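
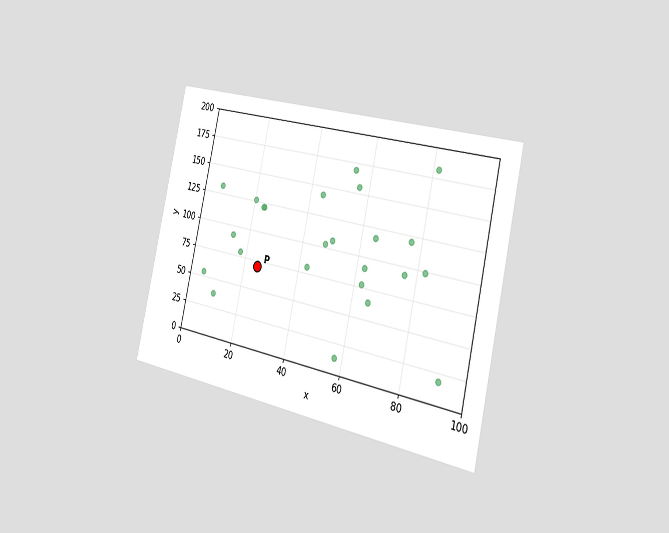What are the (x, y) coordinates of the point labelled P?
(25, 70)

The chart is tilted about 12° clockwise and viewed slightly from the right. Following the gridlines from P to each axis, P sits at (25, 70).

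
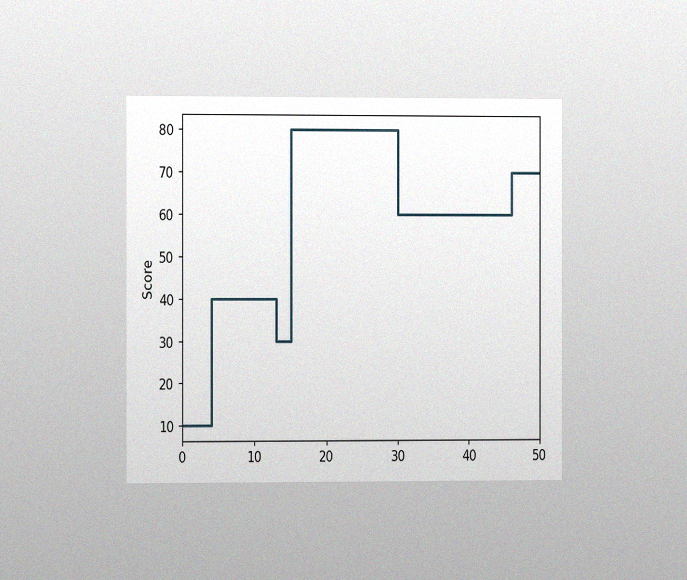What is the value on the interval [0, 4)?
The chart is viewed slightly from the left, with some photo noise. On [0, 4) the step sits at 10.

10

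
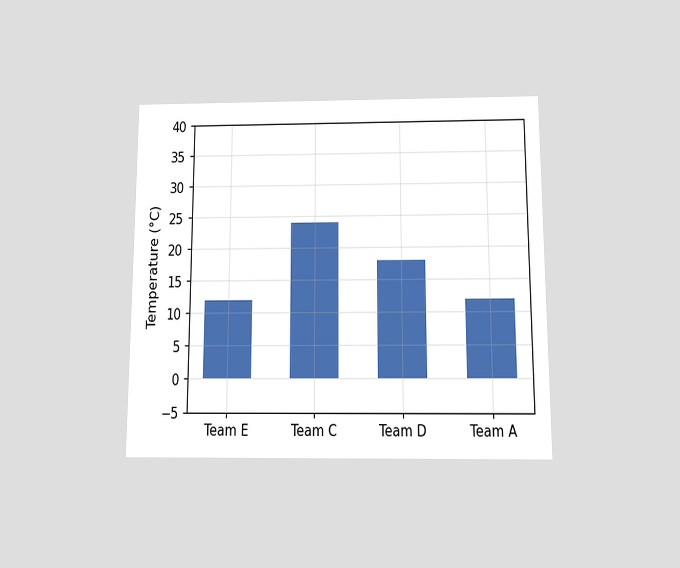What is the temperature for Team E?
12°C

The chart is viewed slightly from below. Reading along the chart's y-axis, the Team E bar reaches 12°C.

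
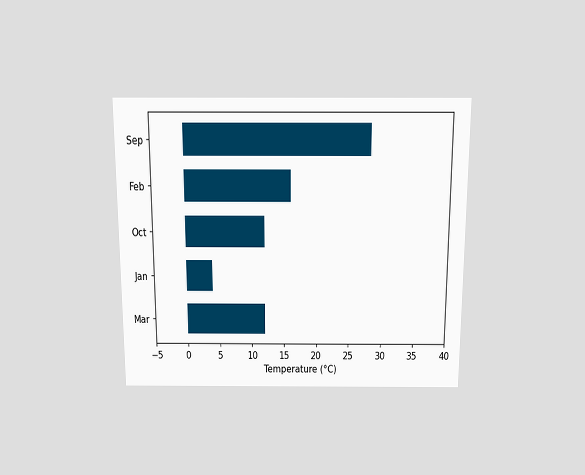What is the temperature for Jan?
4°C

The chart is viewed slightly from above. Reading along the chart's x-axis, the Jan bar reaches 4°C.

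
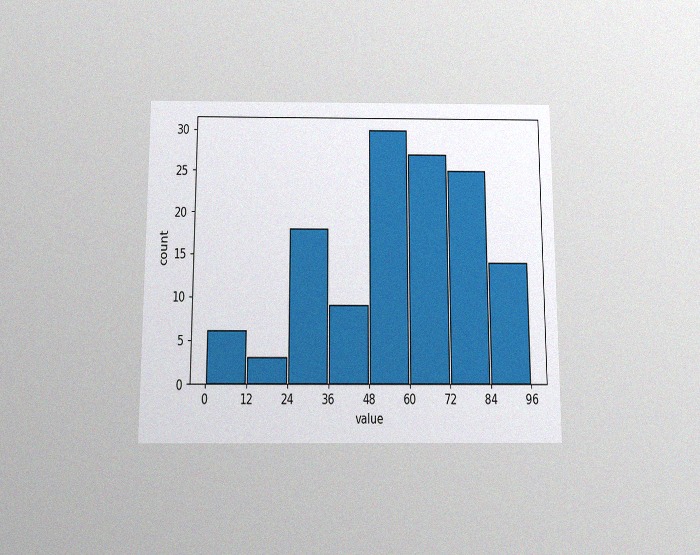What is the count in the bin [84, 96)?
14

The chart is viewed slightly from below, with some photo noise. The [84, 96) bin has height 14.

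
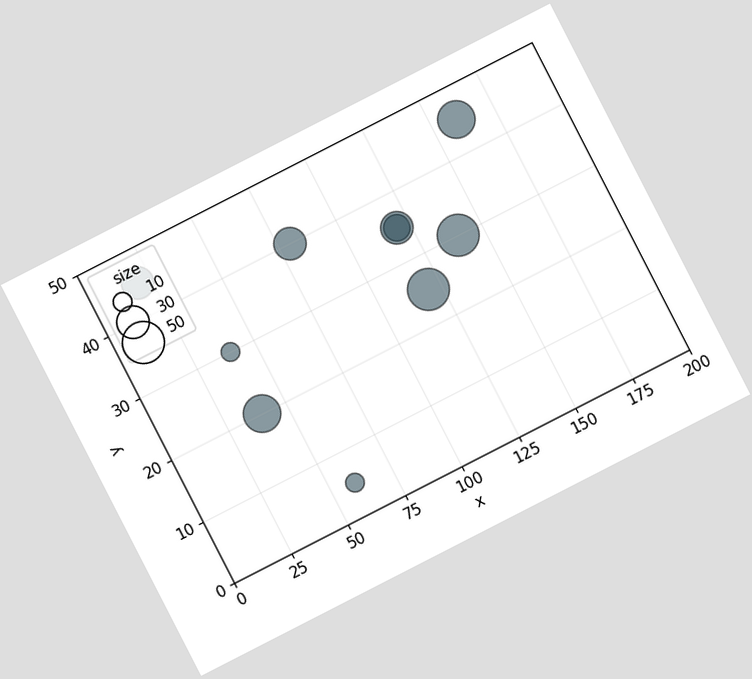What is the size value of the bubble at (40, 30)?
The chart is tilted about 27° counter-clockwise. Matching the bubble at (40, 30) against the size legend gives 10.

10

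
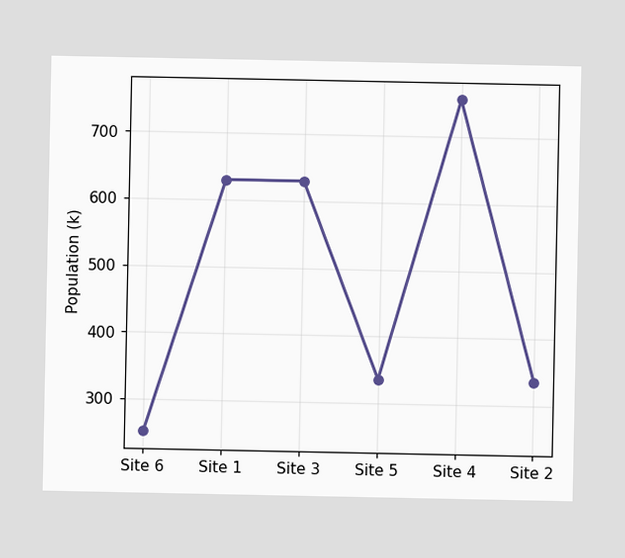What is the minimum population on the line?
The lowest point is at Site 6, and reading across to the y-axis gives 252k.

252k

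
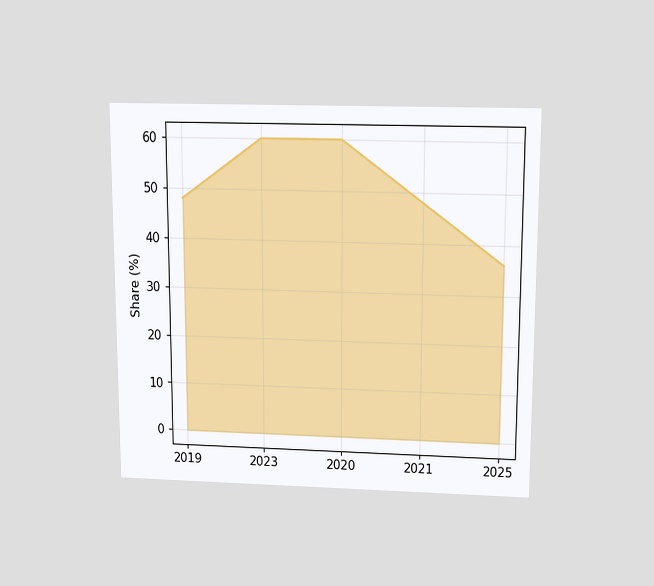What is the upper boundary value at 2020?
60%

The chart is viewed slightly from above. At 2020 the upper boundary is at 60%.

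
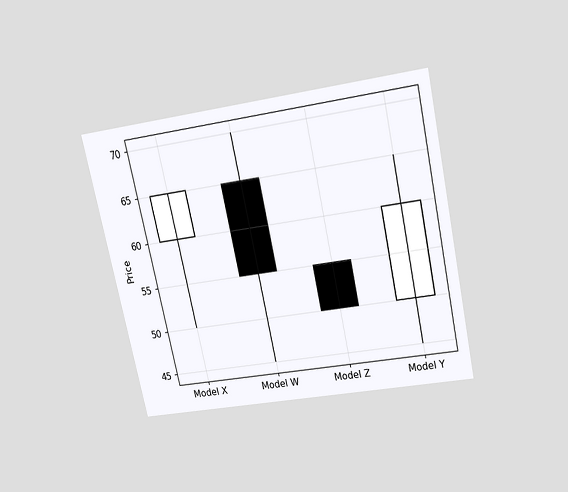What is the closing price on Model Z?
50

The chart is tilted about 12° counter-clockwise and viewed slightly from above. The Model Z candle closes at 50.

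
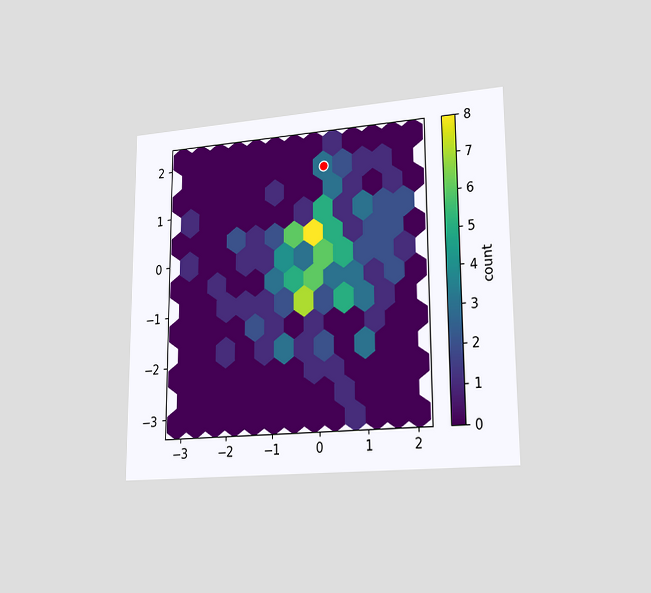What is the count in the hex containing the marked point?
The chart is viewed slightly from the right. The marked hex reads 3 on the colorbar.

3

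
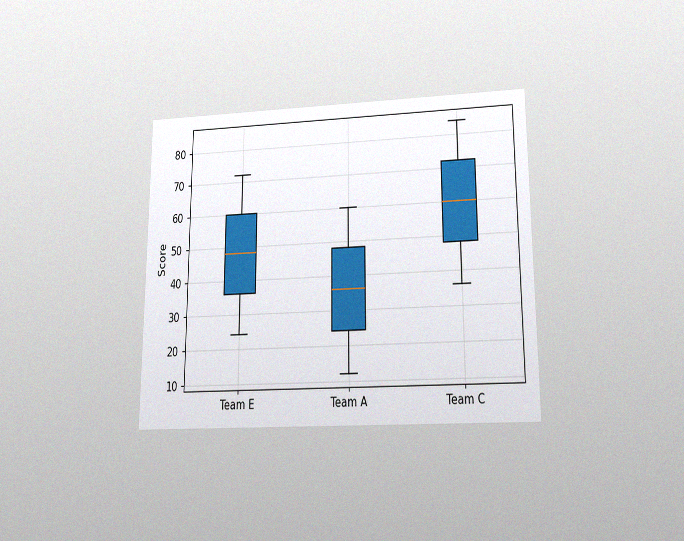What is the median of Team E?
The chart is viewed slightly from below, with some photo noise. The median line in the Team E box sits at 48.

48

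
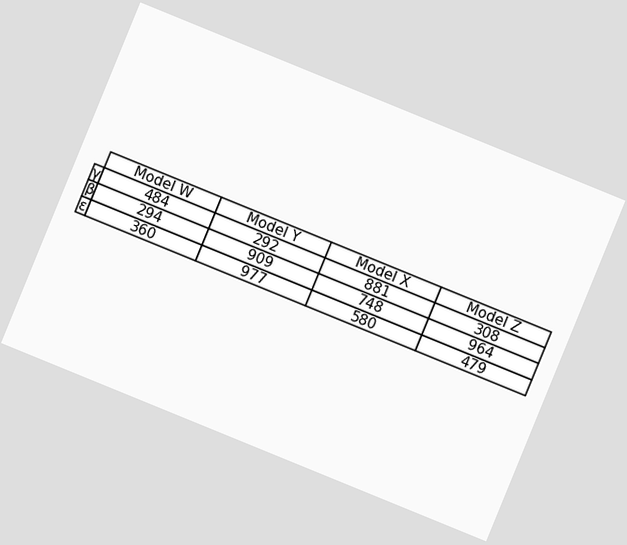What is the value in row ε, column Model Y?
The chart is tilted about 22° clockwise. The (ε, Model Y) cell reads 977.

977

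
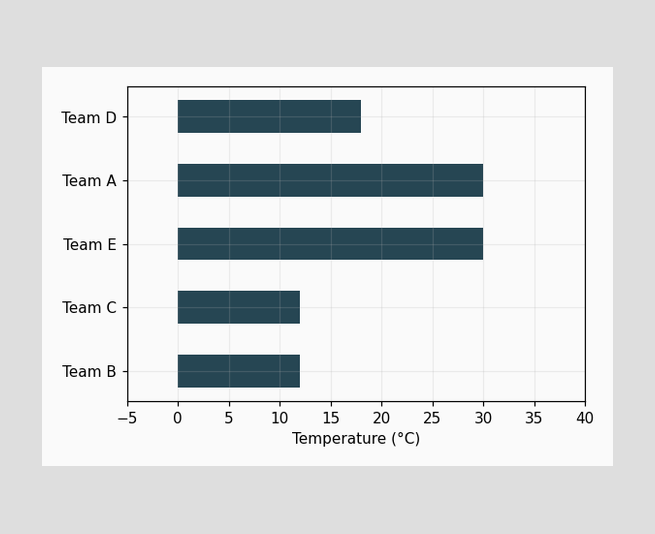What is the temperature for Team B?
Reading along the chart's x-axis, the Team B bar reaches 12°C.

12°C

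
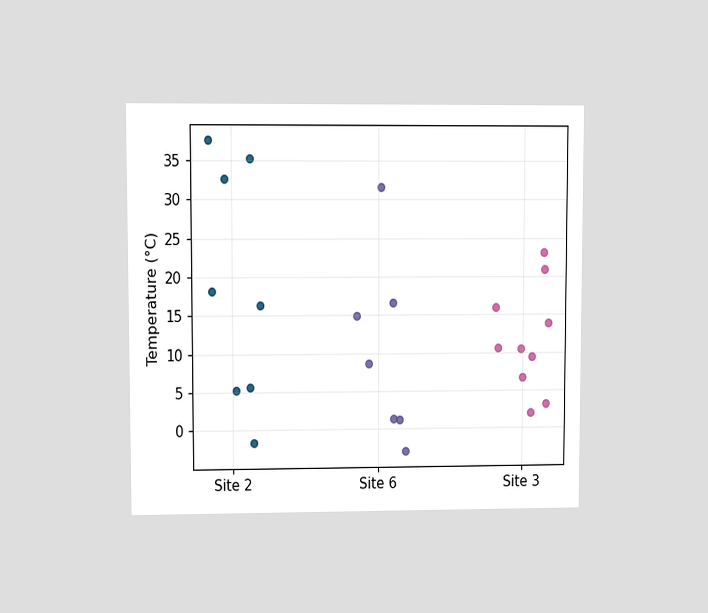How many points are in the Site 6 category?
7

The chart is viewed at a slight angle. Counting the markers in the Site 6 column gives 7.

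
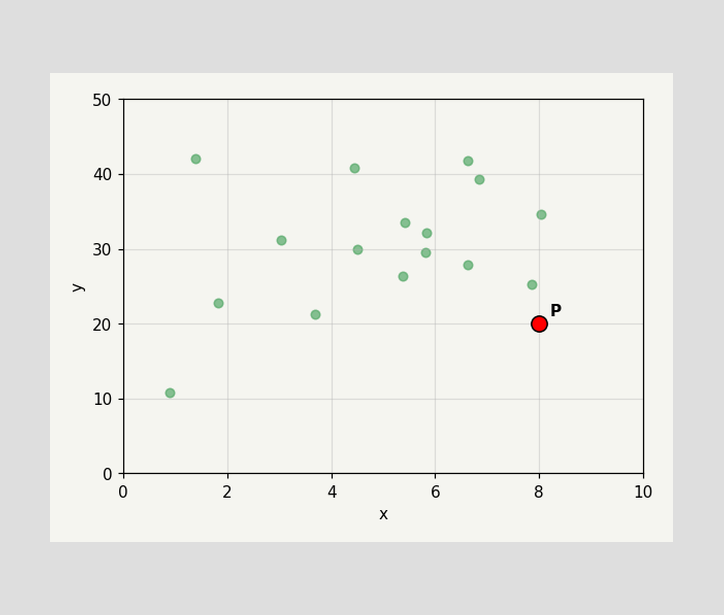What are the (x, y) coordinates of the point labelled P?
Following the gridlines from P to each axis, P sits at (8, 20).

(8, 20)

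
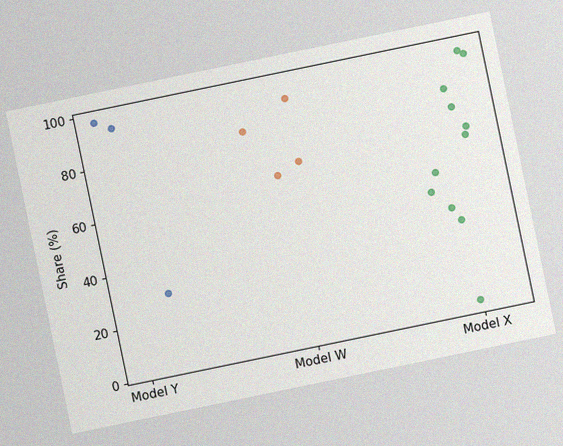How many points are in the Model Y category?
The chart is tilted about 12° counter-clockwise, with some photo noise. Counting the markers in the Model Y column gives 3.

3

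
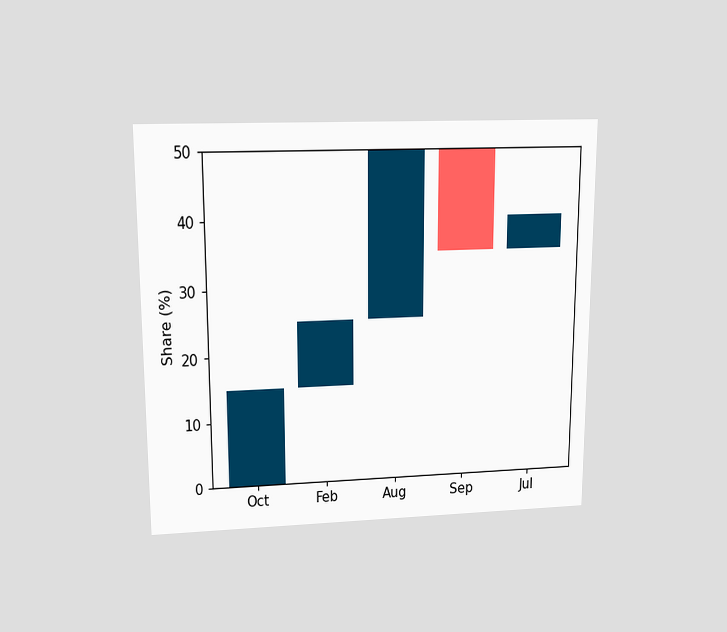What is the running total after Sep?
The chart is viewed slightly from above. After Sep the running total reaches 35%.

35%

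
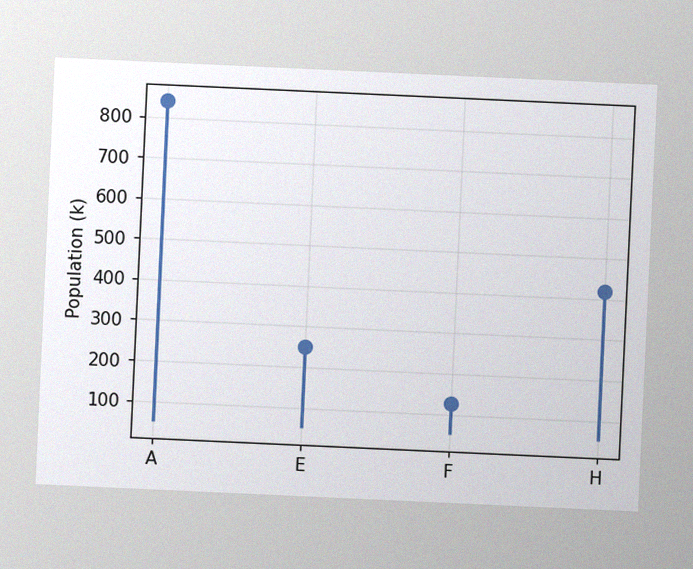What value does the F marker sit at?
126k

The chart is tilted about 3° clockwise, with some photo noise. The F marker sits at 126k.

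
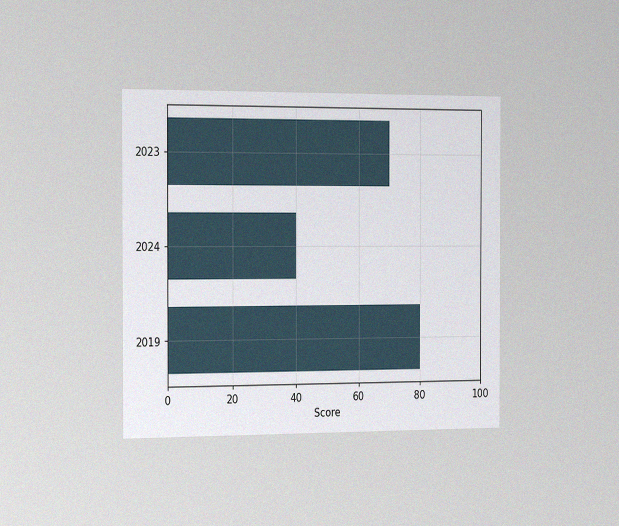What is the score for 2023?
The chart is viewed slightly from the left, with some photo noise. Reading along the chart's x-axis, the 2023 bar reaches 70.

70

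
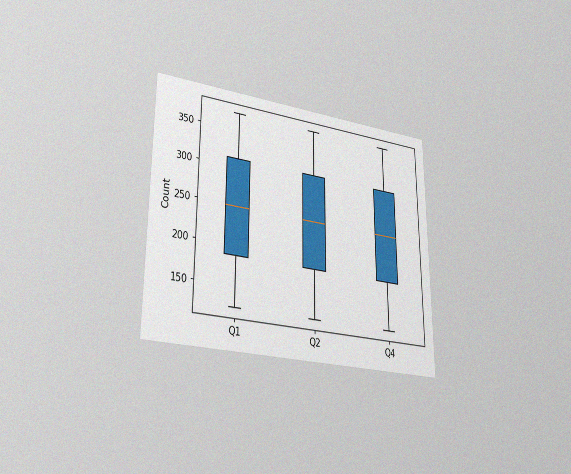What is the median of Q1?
248

The chart is viewed at a slight angle, with some photo noise. The median line in the Q1 box sits at 248.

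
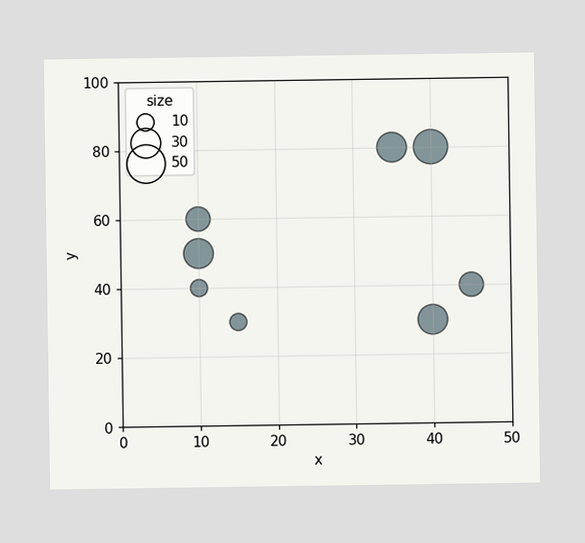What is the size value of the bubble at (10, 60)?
20

Matching the bubble at (10, 60) against the size legend gives 20.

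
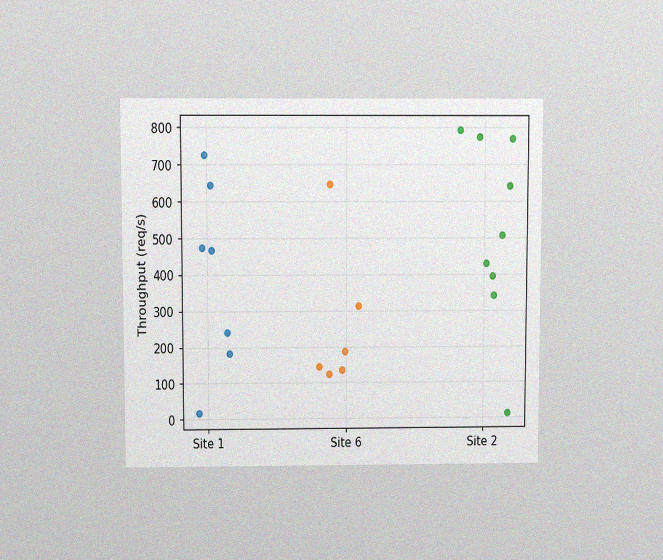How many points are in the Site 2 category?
The chart is viewed slightly from above, with some photo noise. Counting the markers in the Site 2 column gives 9.

9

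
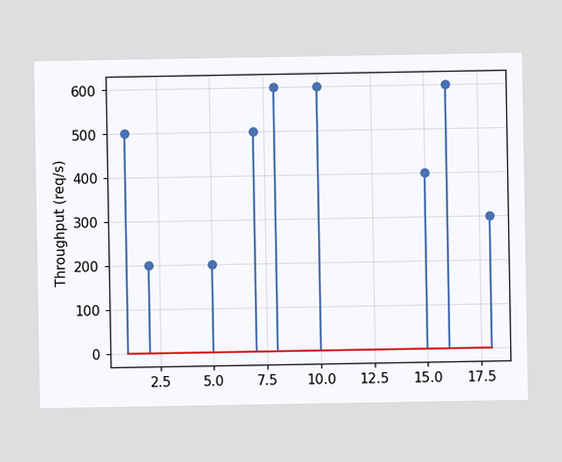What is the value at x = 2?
200req/s

The stem at x=2 reaches 200req/s.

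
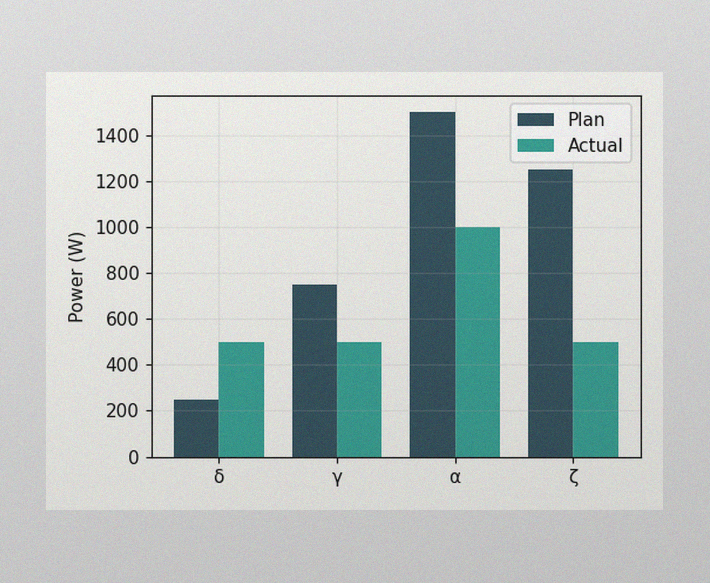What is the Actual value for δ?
The image has some photo noise and uneven lighting. The Actual bar at δ reaches 500W on the y-axis.

500W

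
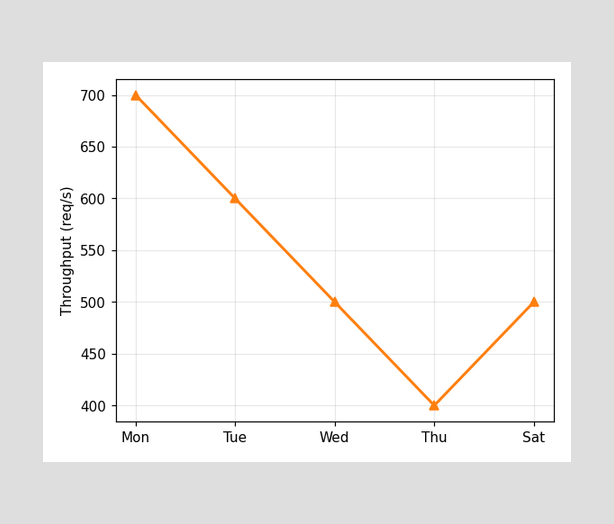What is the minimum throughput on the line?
400req/s

The lowest point is at Thu, and reading across to the y-axis gives 400req/s.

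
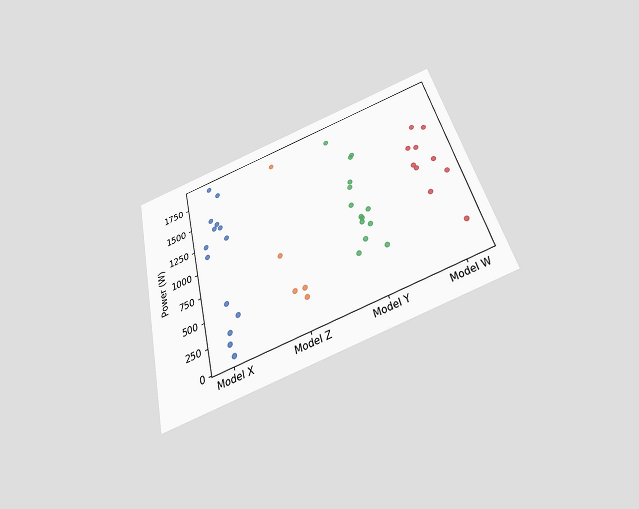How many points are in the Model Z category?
5

The chart is tilted about 15° counter-clockwise and viewed slightly from below. Counting the markers in the Model Z column gives 5.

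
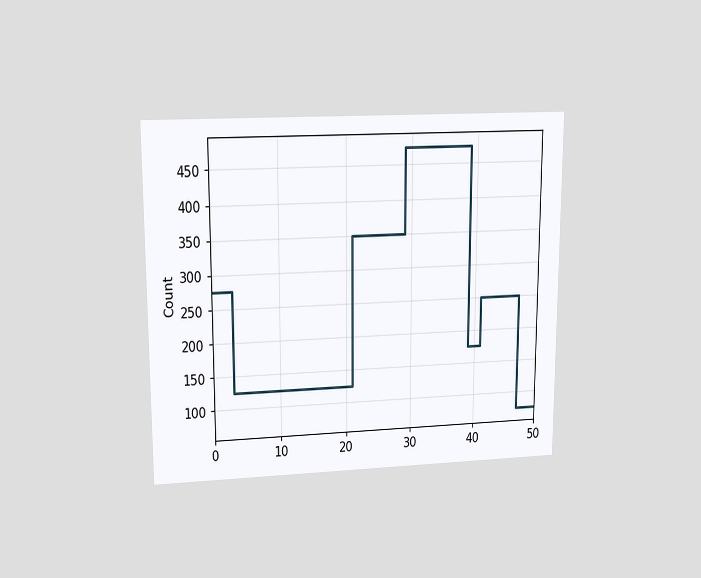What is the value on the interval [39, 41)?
The chart is viewed at a slight angle. On [39, 41) the step sits at 175.

175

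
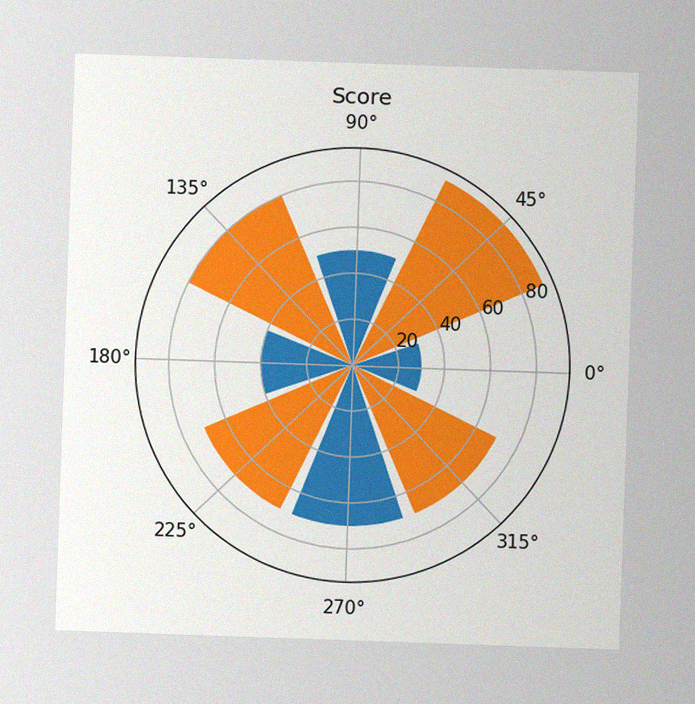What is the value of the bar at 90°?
The image has some photo noise and uneven lighting. The bar at 90° reaches 50 on the radial axis.

50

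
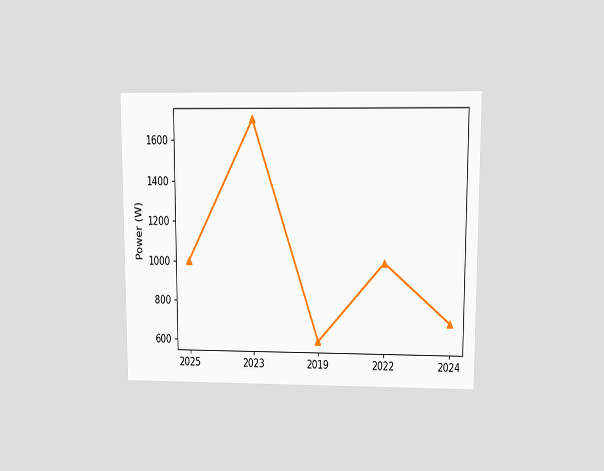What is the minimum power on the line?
600W

The chart is viewed at a slight angle. The lowest point is at 2019, and reading across to the y-axis gives 600W.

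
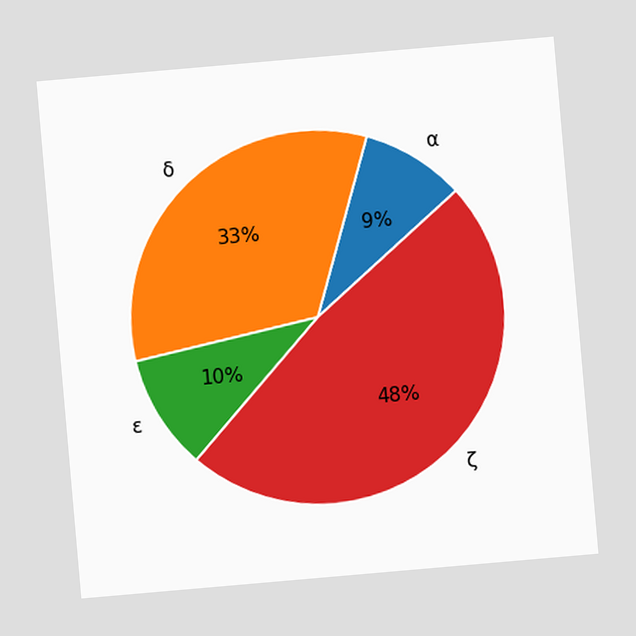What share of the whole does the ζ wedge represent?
The chart is tilted about 5° counter-clockwise. The ζ slice takes up 48% of the pie.

48%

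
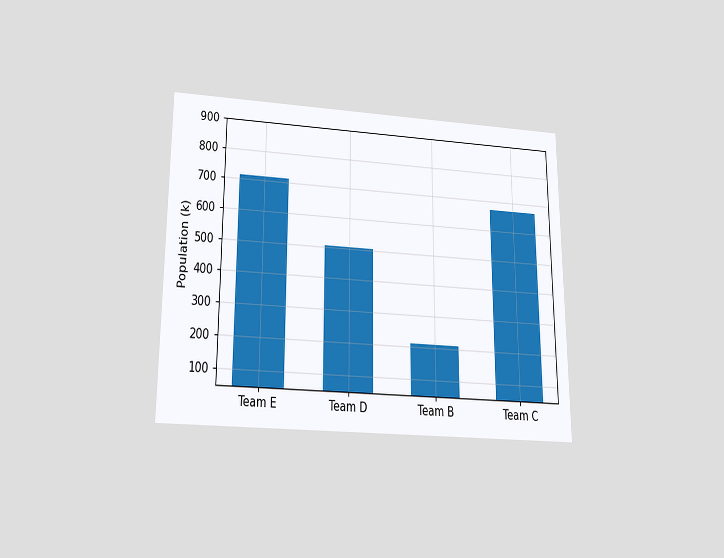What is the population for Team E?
714k

The chart is viewed slightly from below. Reading along the chart's y-axis, the Team E bar reaches 714k.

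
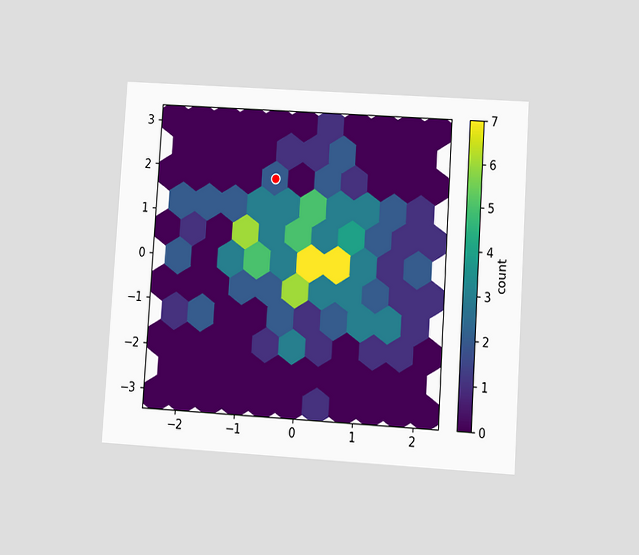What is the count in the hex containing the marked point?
The chart is tilted about 4° clockwise and viewed at a slight angle. The marked hex reads 2 on the colorbar.

2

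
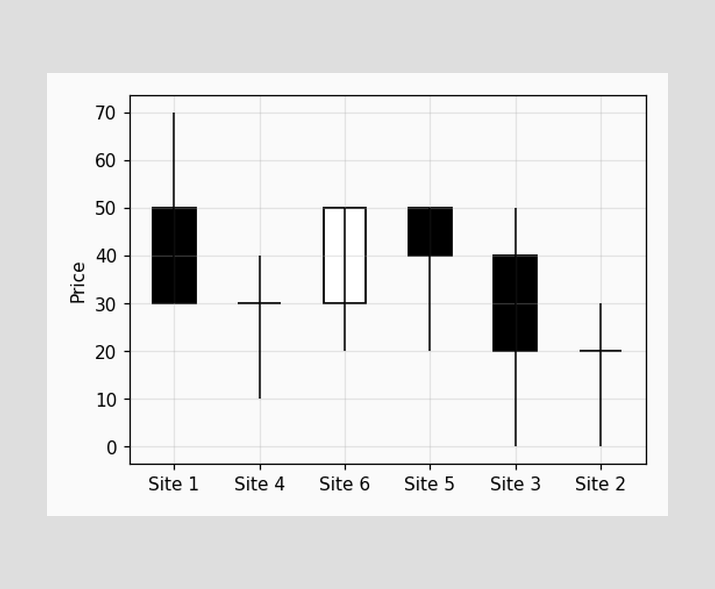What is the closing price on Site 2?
20

The Site 2 candle closes at 20.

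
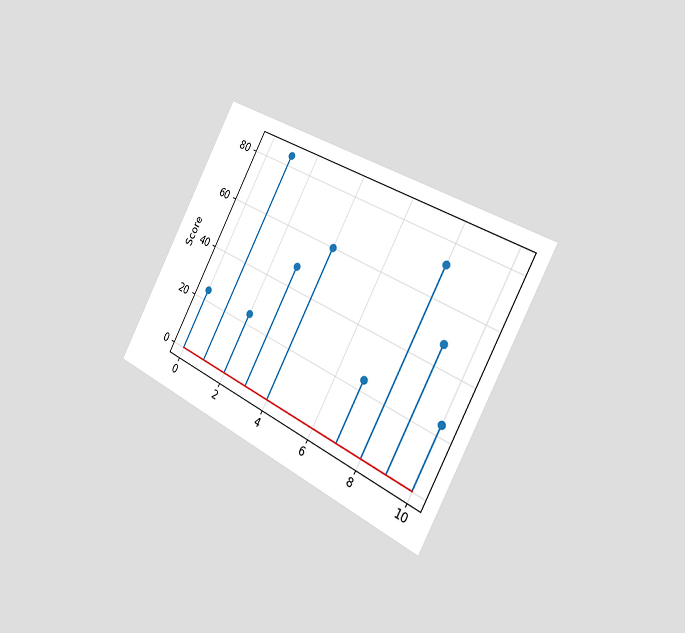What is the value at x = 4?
60

The chart is tilted about 28° clockwise and viewed slightly from the right. The stem at x=4 reaches 60.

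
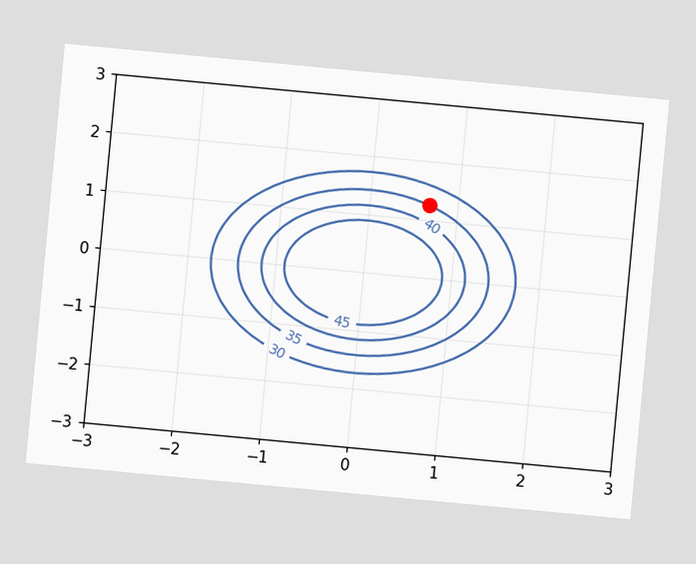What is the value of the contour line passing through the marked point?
35

The chart is tilted about 5° clockwise. The marked point sits on the contour labelled 35.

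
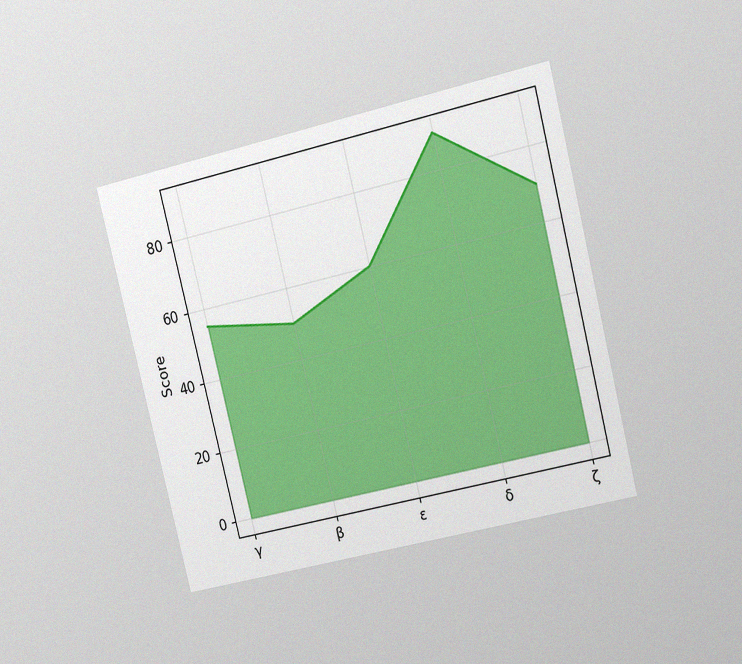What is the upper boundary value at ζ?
The chart is tilted about 14° counter-clockwise and viewed slightly from the right, with some photo noise. At ζ the upper boundary is at 70.

70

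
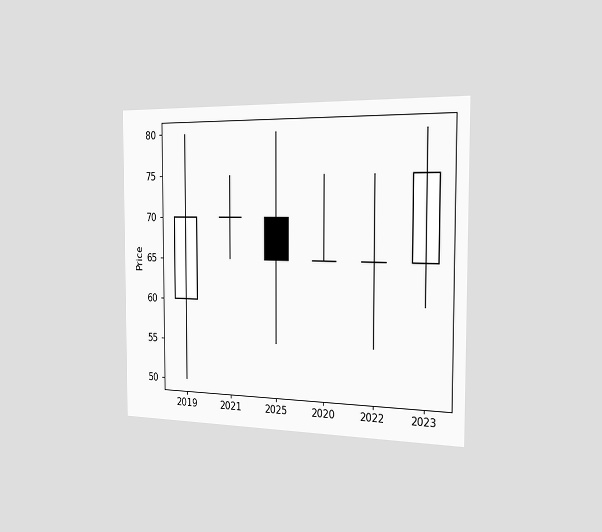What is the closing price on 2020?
The chart is viewed slightly from the right. The 2020 candle closes at 65.

65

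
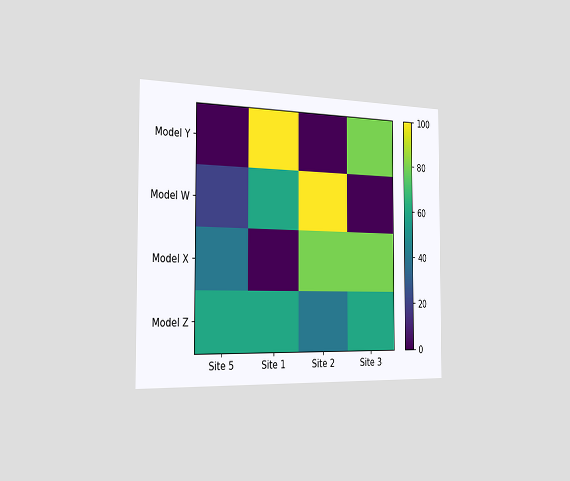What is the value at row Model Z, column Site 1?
The chart is viewed slightly from the left. Matching cell (Model Z, Site 1) against the colorbar gives 60.

60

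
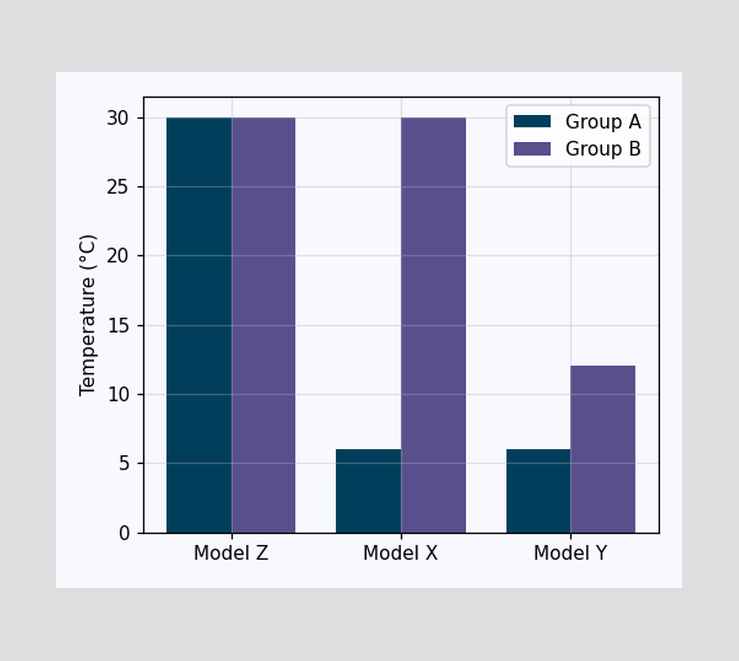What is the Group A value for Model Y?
6°C

The Group A bar at Model Y reaches 6°C on the y-axis.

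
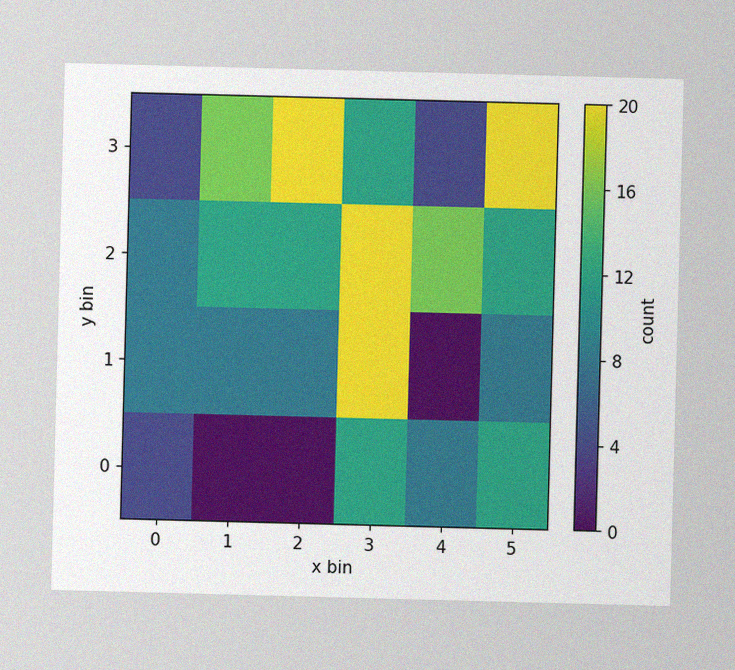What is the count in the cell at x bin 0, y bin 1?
8

The image has some photo noise and uneven lighting. Matching the cell (0, 1) against the colorbar gives 8.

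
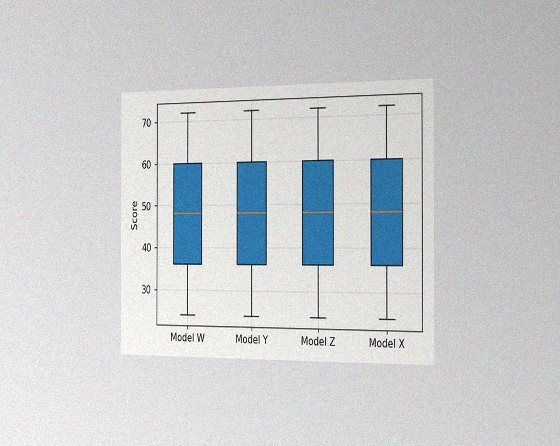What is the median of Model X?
The chart is viewed slightly from the right, with some photo noise. The median line in the Model X box sits at 48.

48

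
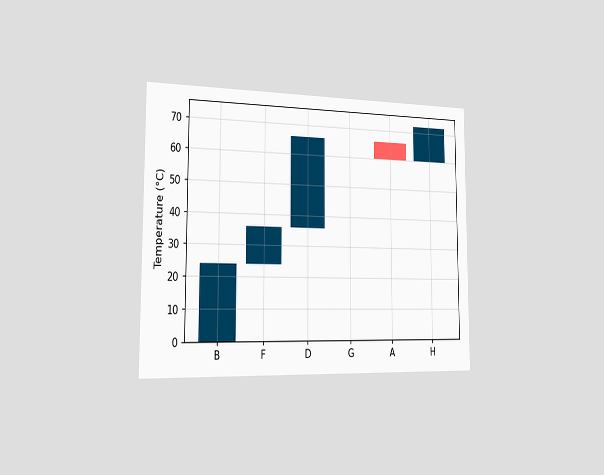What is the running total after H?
The chart is viewed slightly from the left. After H the running total reaches 72°C.

72°C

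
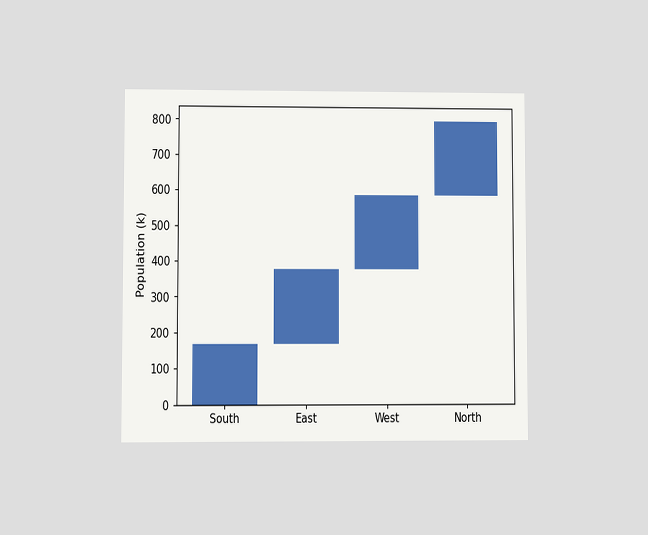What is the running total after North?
798k

The chart is viewed at a slight angle. After North the running total reaches 798k.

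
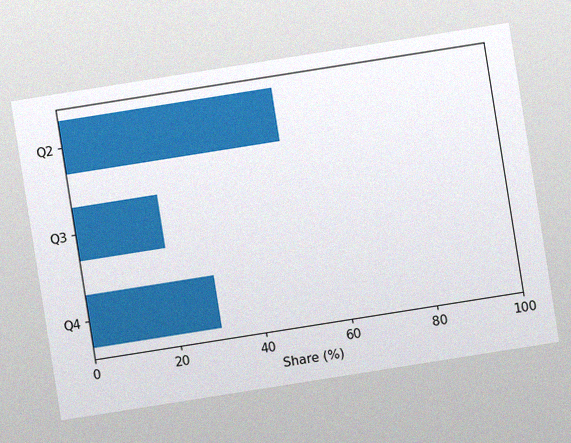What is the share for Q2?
50%

The chart is tilted about 9° counter-clockwise, with some photo noise. Reading along the chart's x-axis, the Q2 bar reaches 50%.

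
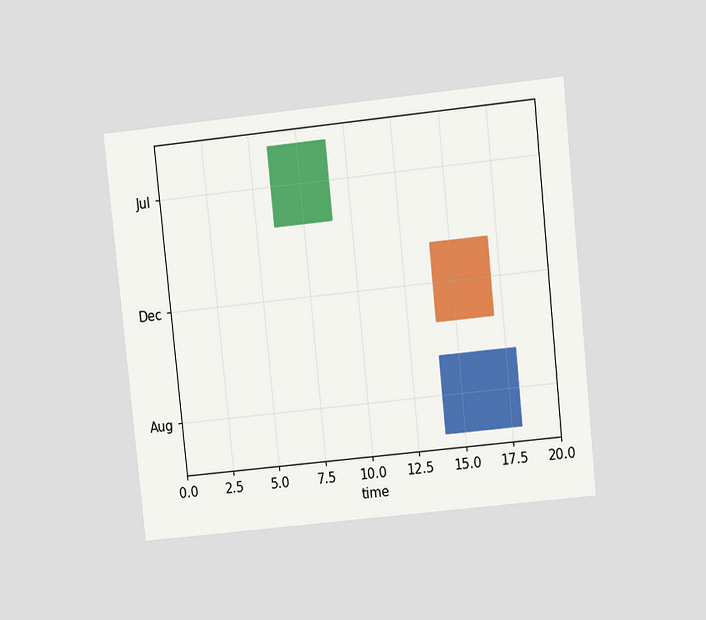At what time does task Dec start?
14

The chart is tilted about 6° counter-clockwise and viewed at a slight angle. The Dec bar begins at t=14.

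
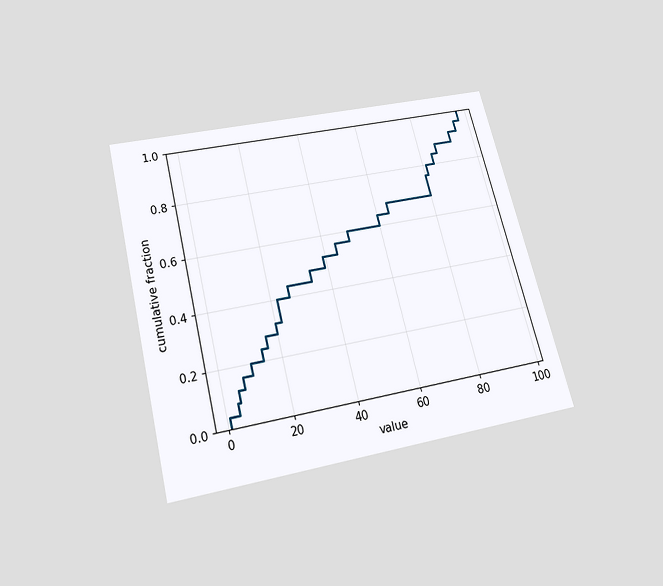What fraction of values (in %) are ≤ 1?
The chart is tilted about 14° counter-clockwise and viewed slightly from below. At x=1 the ECDF step is at 4%.

4%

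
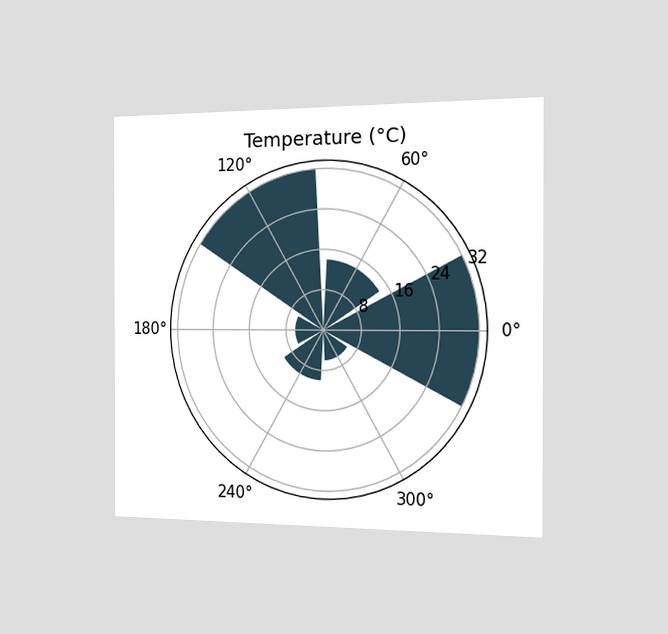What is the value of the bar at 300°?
The chart is viewed slightly from the right. The bar at 300° reaches 6°C on the radial axis.

6°C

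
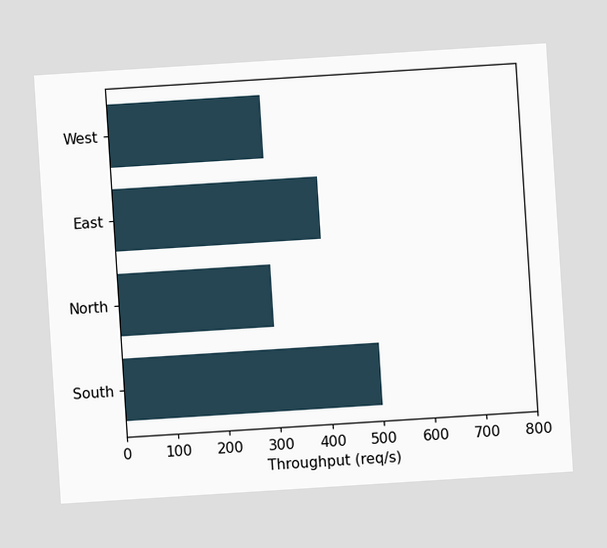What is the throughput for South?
500req/s

The chart is tilted about 4° counter-clockwise. Reading along the chart's x-axis, the South bar reaches 500req/s.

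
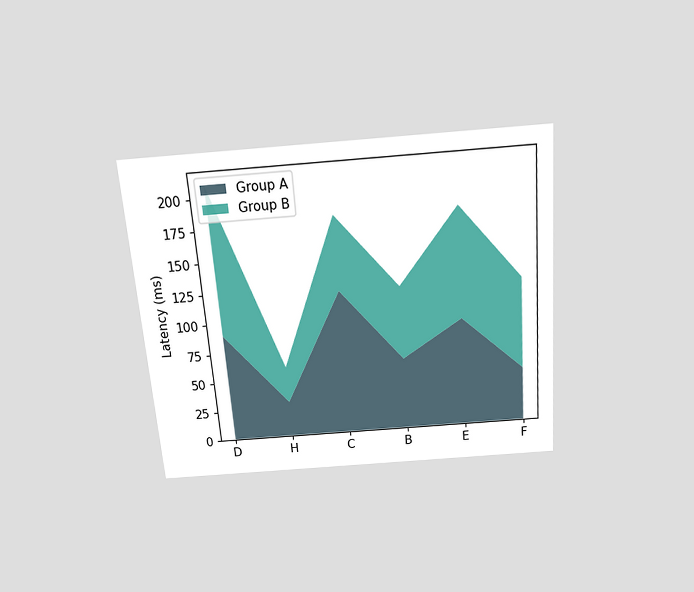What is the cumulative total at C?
180ms

The chart is tilted about 5° counter-clockwise and viewed slightly from above. The stacked total at C reaches 180ms.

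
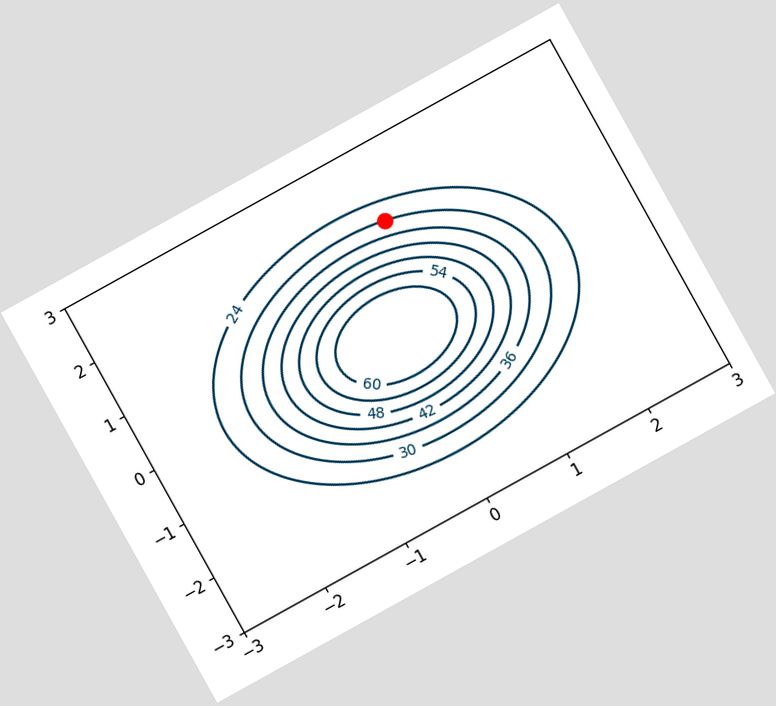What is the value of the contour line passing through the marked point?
30

The chart is tilted about 29° counter-clockwise. The marked point sits on the contour labelled 30.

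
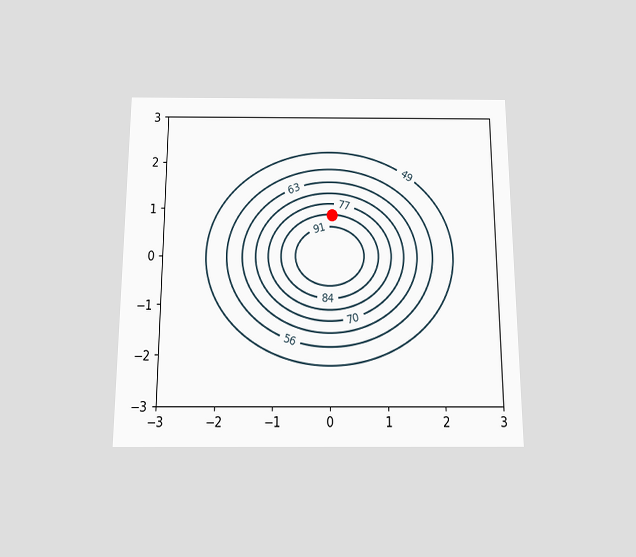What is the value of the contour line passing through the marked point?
84

The chart is viewed slightly from below. The marked point sits on the contour labelled 84.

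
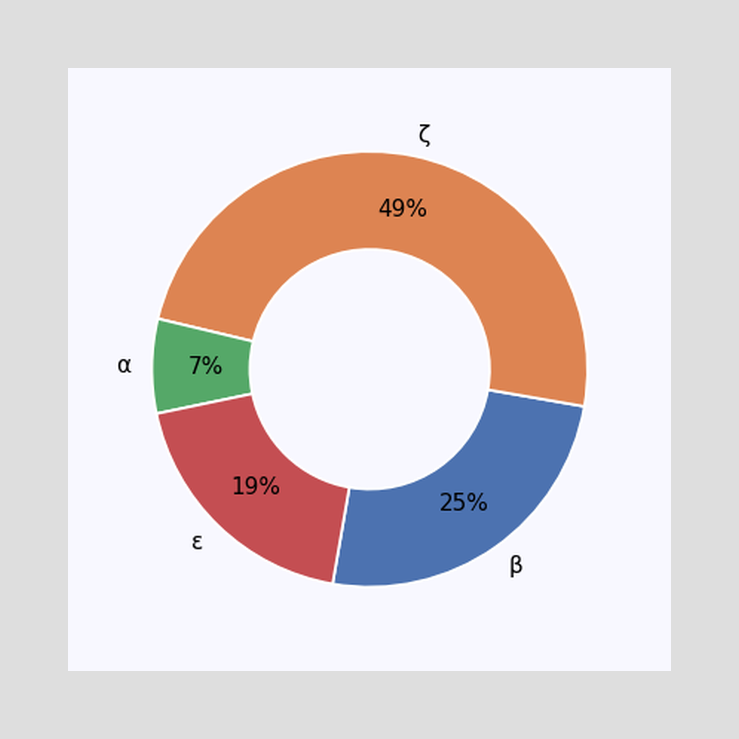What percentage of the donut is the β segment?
25%

The β segment takes up 25% of the ring.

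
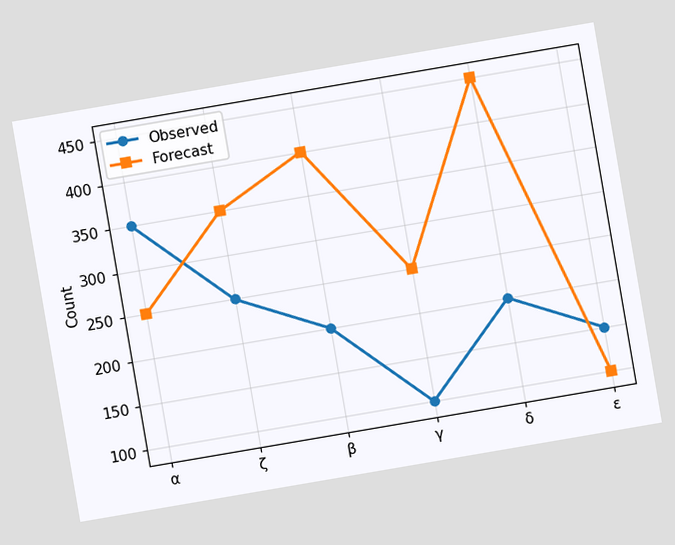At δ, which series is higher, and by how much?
Forecast, by 250

The chart is tilted about 10° counter-clockwise. At δ, Forecast sits above the other line by 250.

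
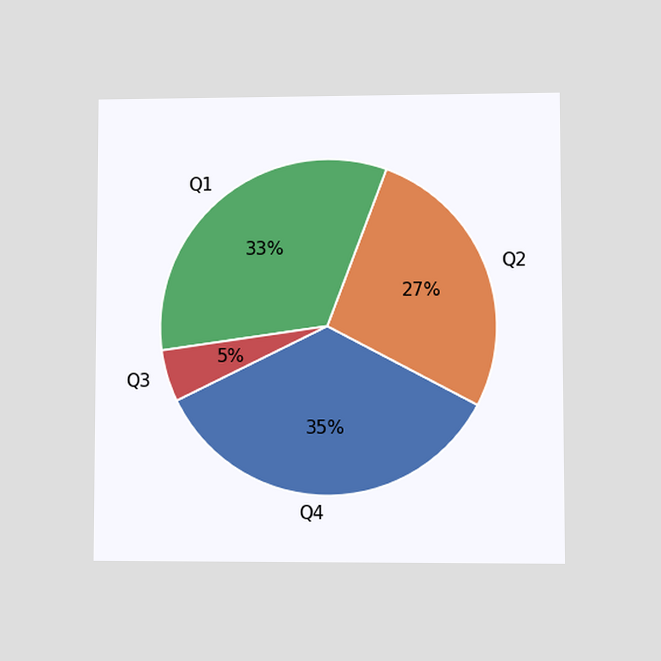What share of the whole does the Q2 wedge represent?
The chart is viewed at a slight angle. The Q2 slice takes up 27% of the pie.

27%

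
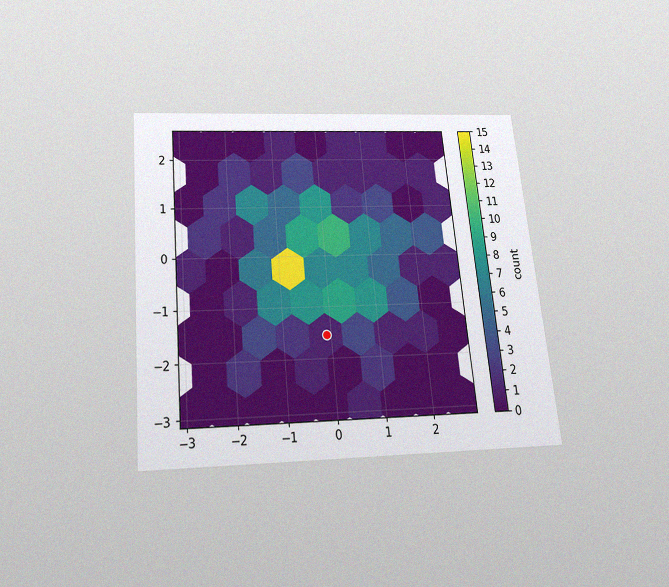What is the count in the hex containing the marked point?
The chart is tilted about 5° counter-clockwise and viewed slightly from below, with some photo noise. The marked hex reads 1 on the colorbar.

1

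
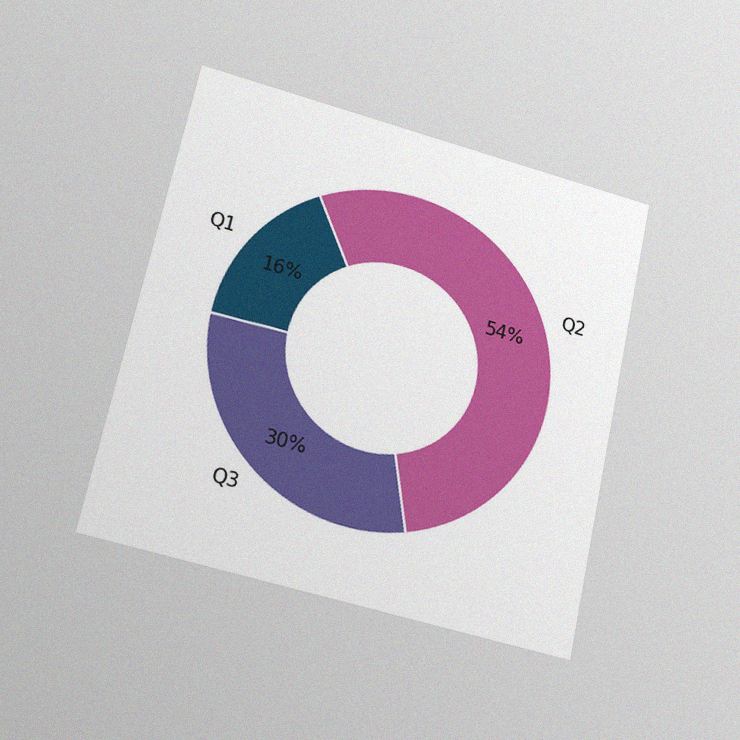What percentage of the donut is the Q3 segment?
30%

The chart is tilted about 12° clockwise and viewed at a slight angle, with some photo noise. The Q3 segment takes up 30% of the ring.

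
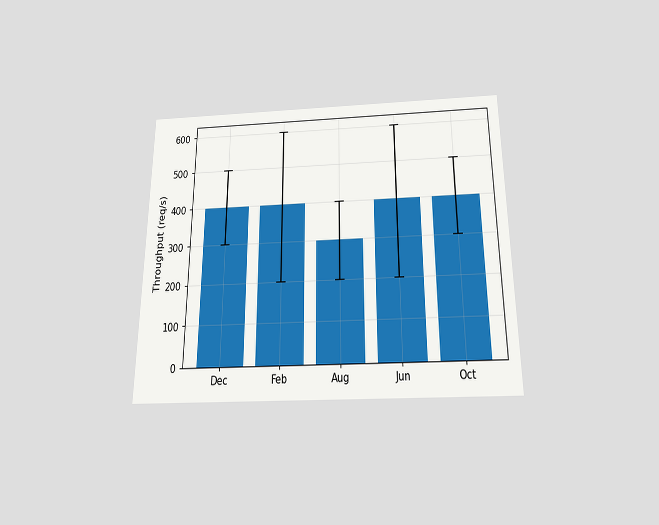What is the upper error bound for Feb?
600req/s

The chart is viewed slightly from below. The Feb bar's upper whisker reaches 600req/s.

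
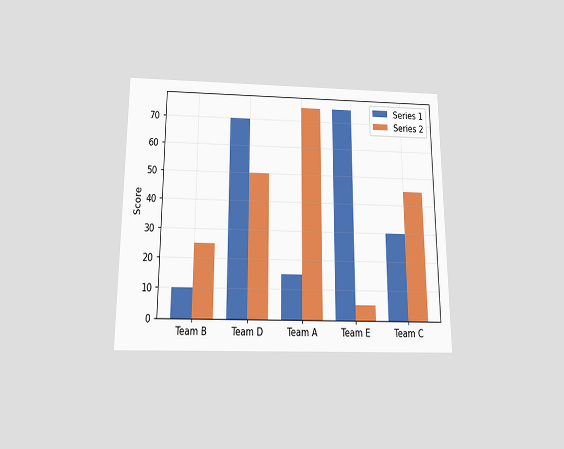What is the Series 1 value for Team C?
30

The chart is viewed slightly from below. The Series 1 bar at Team C reaches 30 on the y-axis.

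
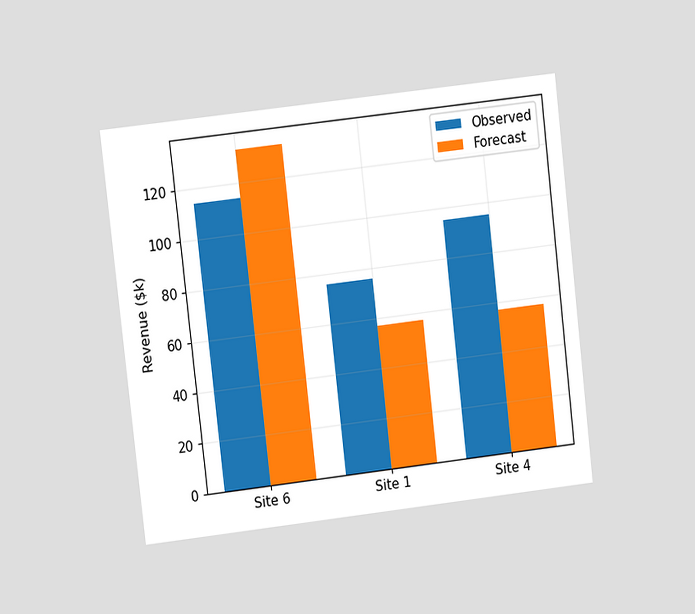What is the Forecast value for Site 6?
$133k

The chart is tilted about 7° counter-clockwise and viewed at a slight angle. The Forecast bar at Site 6 reaches $133k on the y-axis.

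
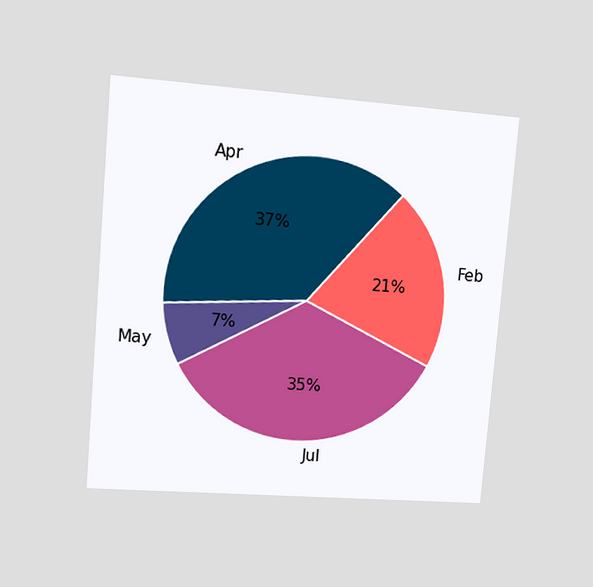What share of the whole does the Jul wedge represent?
The chart is tilted about 5° clockwise and viewed at a slight angle. The Jul slice takes up 35% of the pie.

35%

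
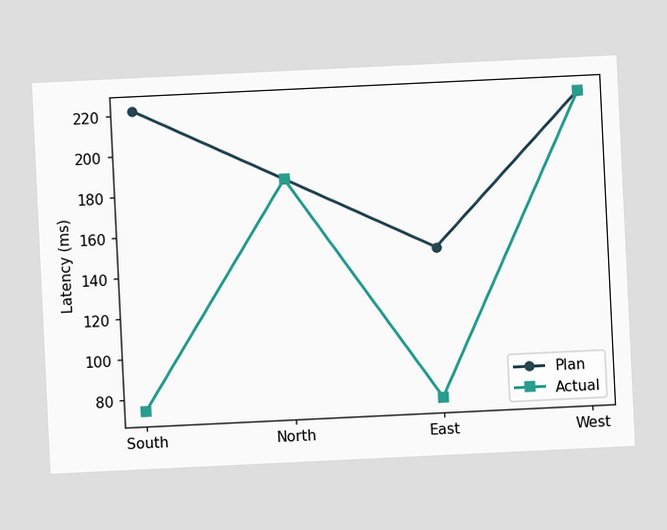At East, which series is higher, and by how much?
The chart is tilted about 3° counter-clockwise. At East, Plan sits above the other line by 74ms.

Plan, by 74ms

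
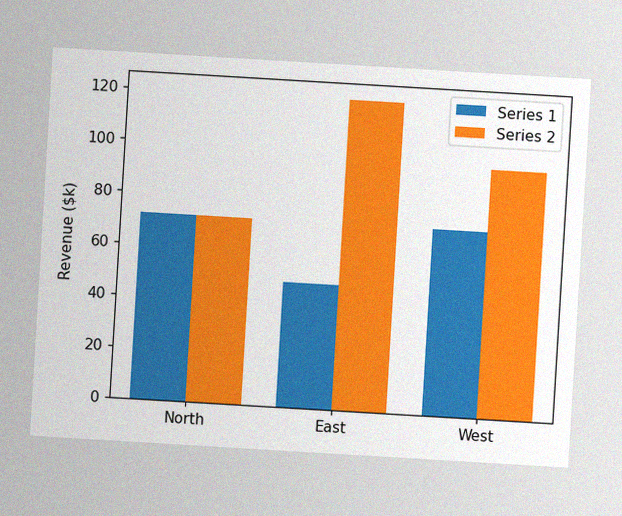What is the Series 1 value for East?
The chart is tilted about 3° clockwise, with some photo noise. The Series 1 bar at East reaches $48k on the y-axis.

$48k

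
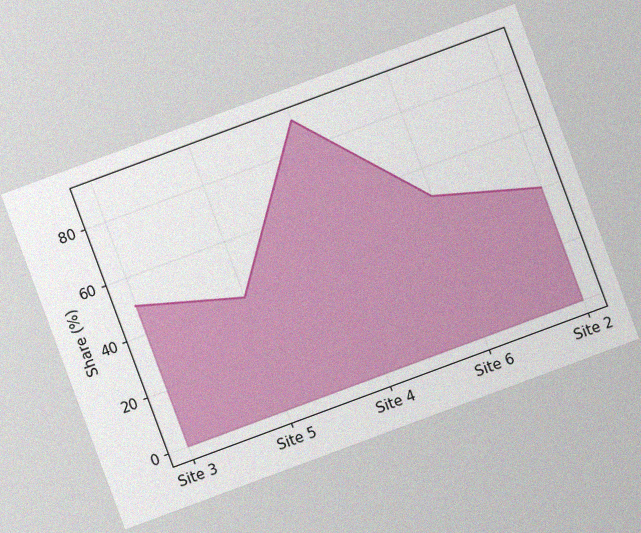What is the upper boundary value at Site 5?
The chart is tilted about 20° counter-clockwise, with some photo noise. At Site 5 the upper boundary is at 40%.

40%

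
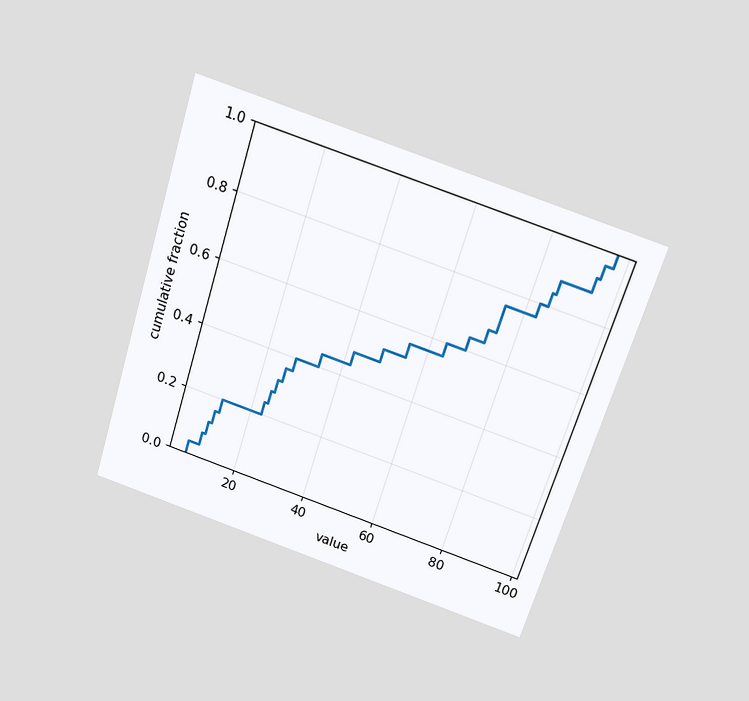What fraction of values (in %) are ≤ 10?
The chart is tilted about 17° clockwise and viewed slightly from above. At x=10 the ECDF step is at 12%.

12%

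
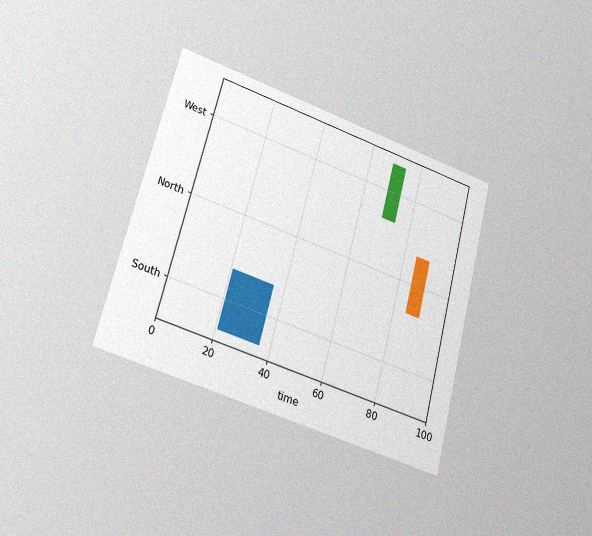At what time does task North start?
85

The chart is tilted about 14° clockwise and viewed at a slight angle, with some photo noise. The North bar begins at t=85.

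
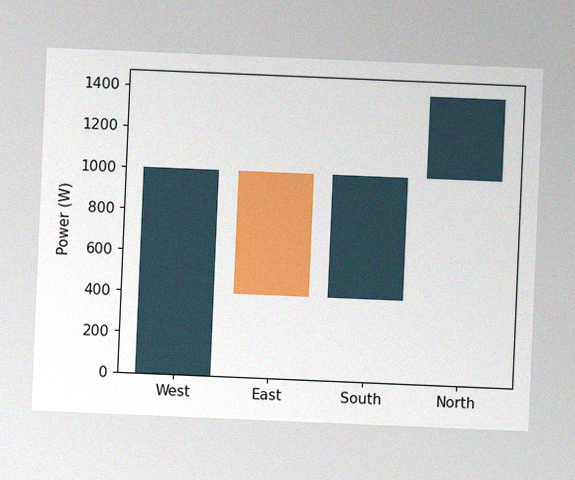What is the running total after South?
1000W

The chart is tilted about 2° clockwise, with some photo noise. After South the running total reaches 1000W.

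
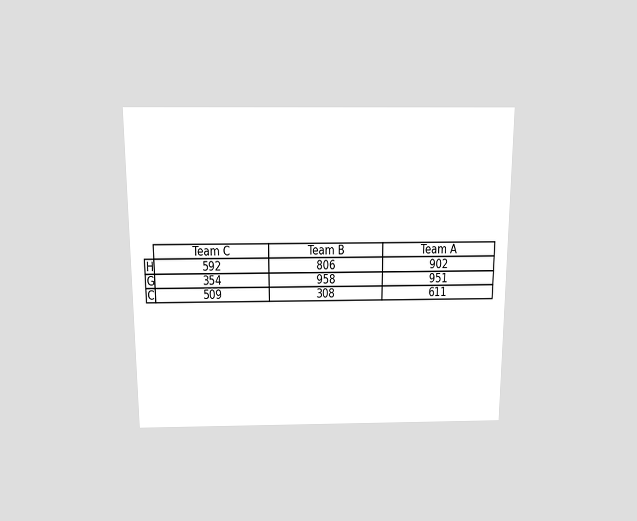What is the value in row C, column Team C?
509

The chart is viewed slightly from above. The (C, Team C) cell reads 509.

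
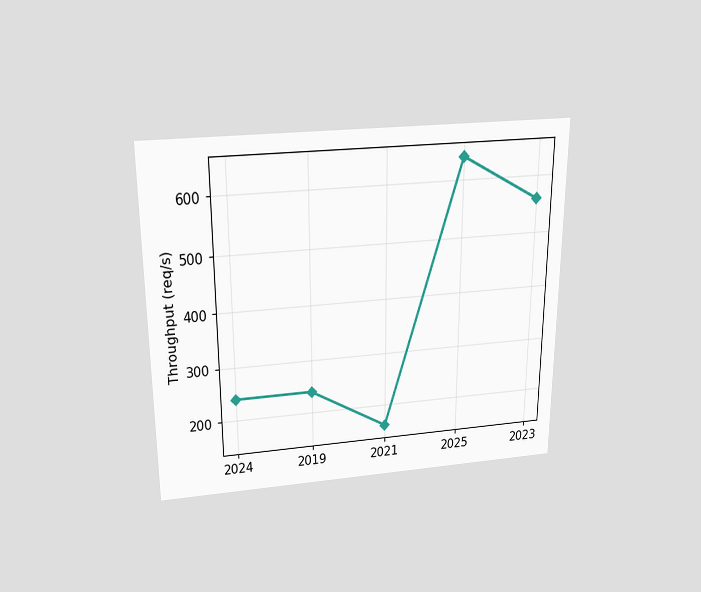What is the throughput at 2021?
The chart is viewed slightly from above. At 2021, the line is at 160req/s.

160req/s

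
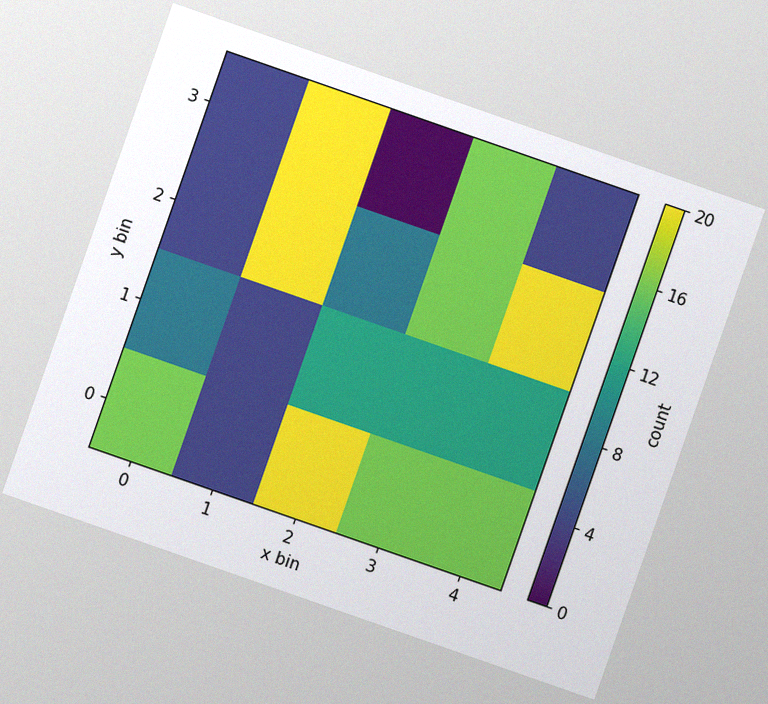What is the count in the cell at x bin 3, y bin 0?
16

The chart is tilted about 19° clockwise, with some photo noise. Matching the cell (3, 0) against the colorbar gives 16.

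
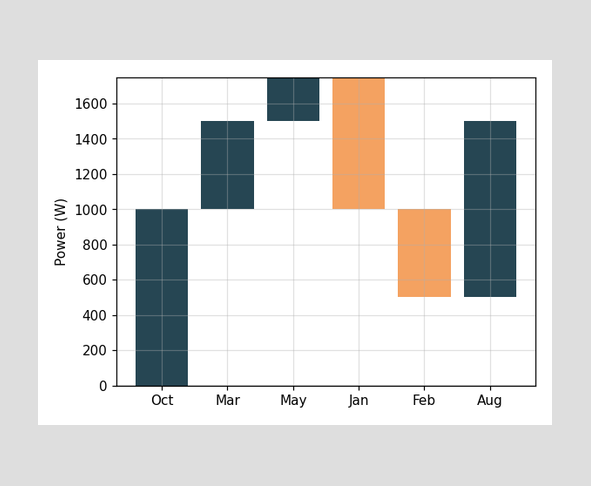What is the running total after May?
After May the running total reaches 1750W.

1750W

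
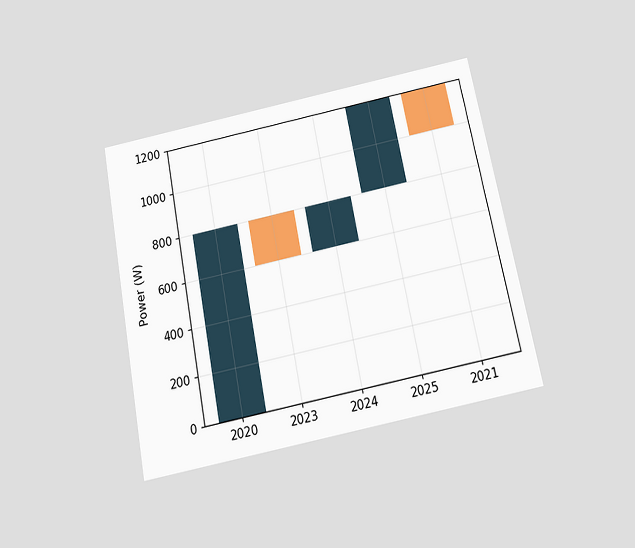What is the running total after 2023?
600W

The chart is tilted about 11° counter-clockwise and viewed slightly from below. After 2023 the running total reaches 600W.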